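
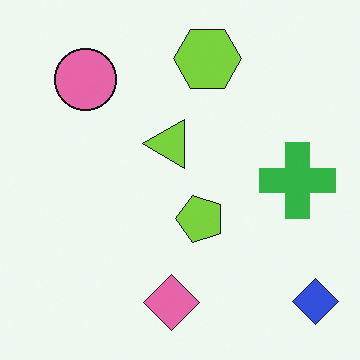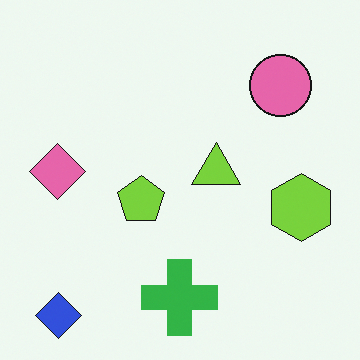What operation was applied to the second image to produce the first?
The image was rotated 90° counter-clockwise.

The blue diamond sits in the bottom-left of the second image and the bottom-right of the first — consistent with a whole-image 90° counter-clockwise rotation.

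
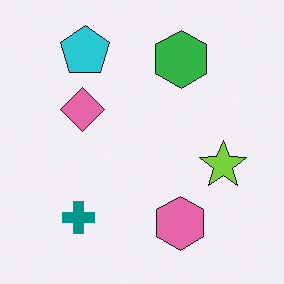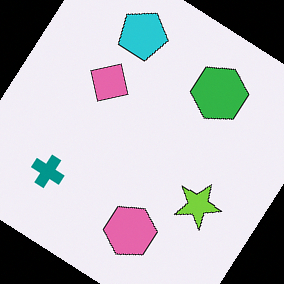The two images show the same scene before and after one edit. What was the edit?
Rotated clockwise by a large amount — several tens of degrees.

Every shape is tilted by the same angle and the image corners show triangular fill wedges — a whole-image rotation by a non-right angle.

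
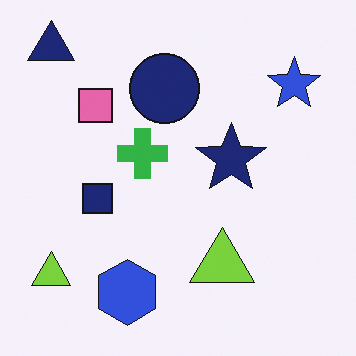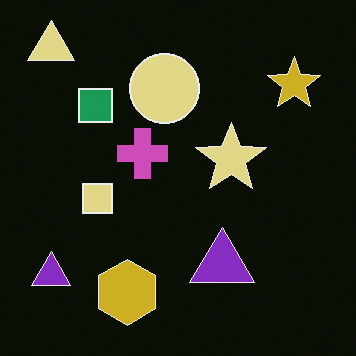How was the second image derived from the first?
The transformation is: color-inverted (negative).

The light background has become dark and every shape's color is its complement — a photographic negative.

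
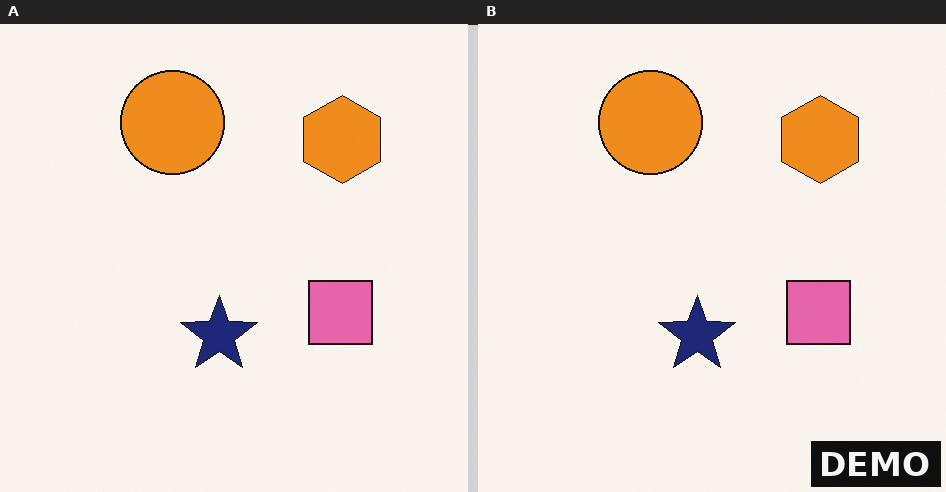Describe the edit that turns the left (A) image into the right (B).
Watermarked with the text "DEMO" in the lower-right corner.

A dark label reading "DEMO" appears in the lower-right corner.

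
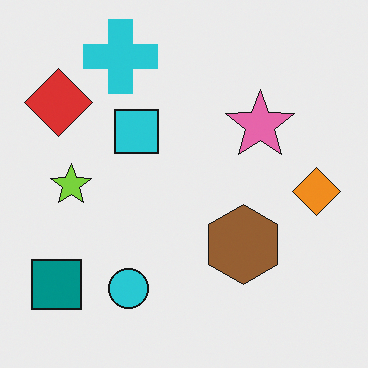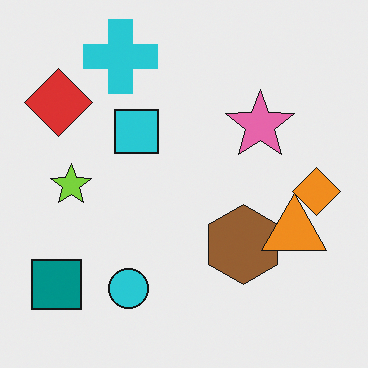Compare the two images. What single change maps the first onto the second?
The second image is the first overlaid with an additional orange triangle.

An orange triangle appears in the second image that is absent from the first.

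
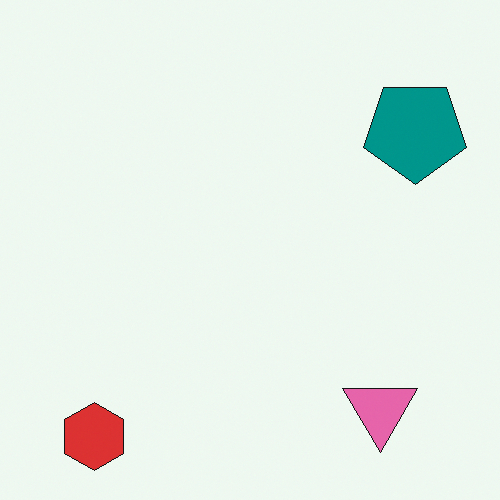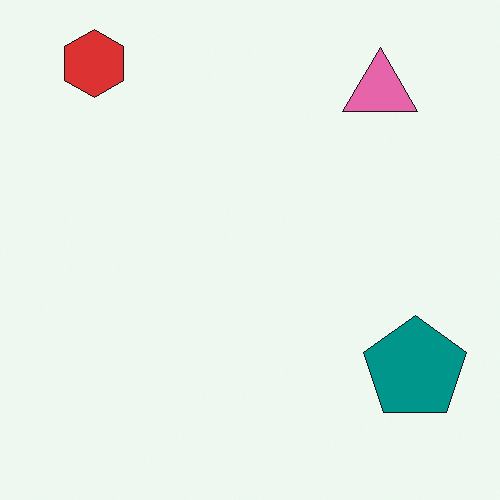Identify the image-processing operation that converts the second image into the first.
The transformation is: flipped vertically (top ↔ bottom).

The red hexagon is in the top-left of the second image and the bottom-left of the first — shapes on opposite sides of the horizontal midline have swapped in a mirror flip.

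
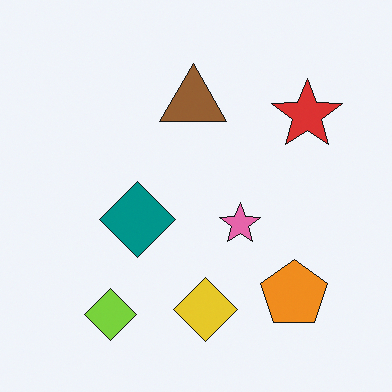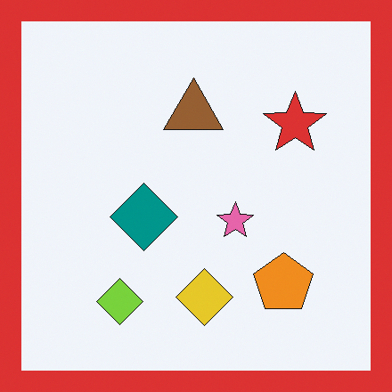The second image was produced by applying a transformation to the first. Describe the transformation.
The image was framed with a red border.

A solid red frame runs around the edge of the second image, with the content slightly shrunk inside it.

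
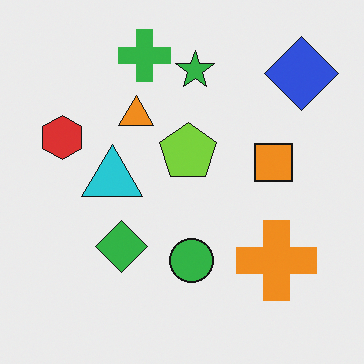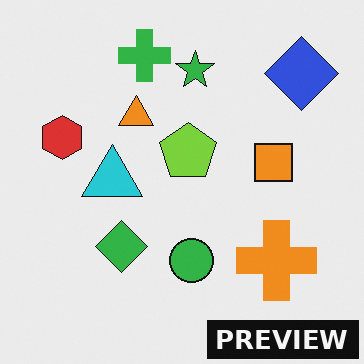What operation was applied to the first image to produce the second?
The image was watermarked with the text "PREVIEW" in the lower-right corner.

A dark label reading "PREVIEW" appears in the lower-right corner.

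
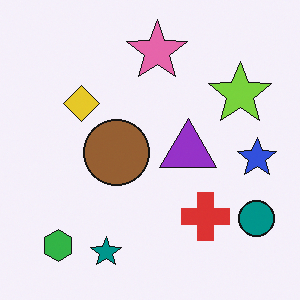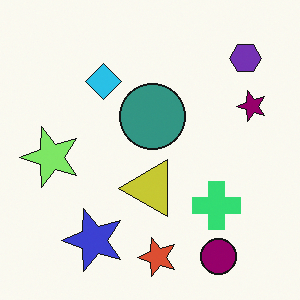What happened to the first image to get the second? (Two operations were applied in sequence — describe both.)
It was transposed (reflected across the top-left ↔ bottom-right diagonal), then hue-shifted through roughly a third of the color wheel.

Shapes have swapped their row and column positions — what was in the top-right is now in the bottom-left — a diagonal reflection. Every shape's color has rotated by the same amount around the hue wheel — a uniform hue shift.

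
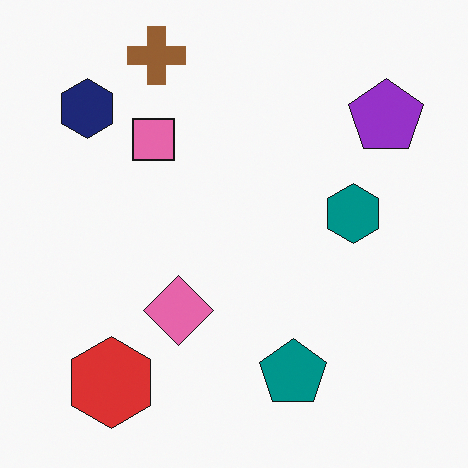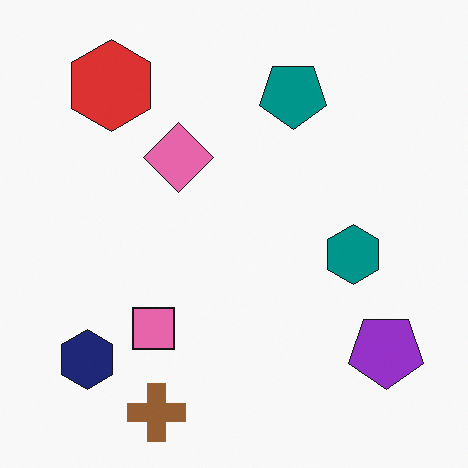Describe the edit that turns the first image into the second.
The second image is the first flipped vertically (top ↔ bottom).

The brown cross is in the top of the first image and the bottom of the second — shapes on opposite sides of the horizontal midline have swapped in a mirror flip.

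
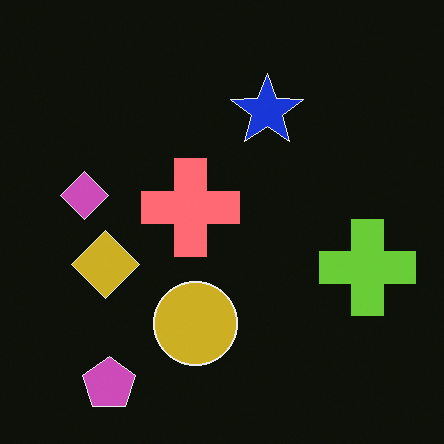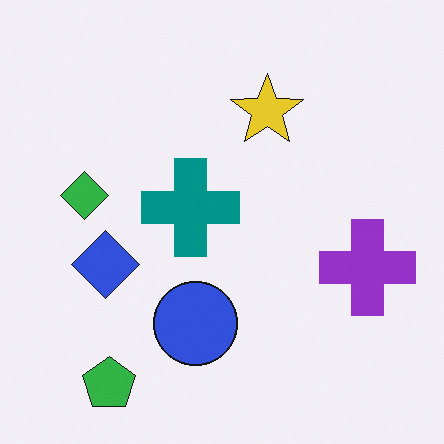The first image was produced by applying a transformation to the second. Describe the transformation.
Color-inverted (negative).

The light background has become dark and every shape's color is its complement — a photographic negative.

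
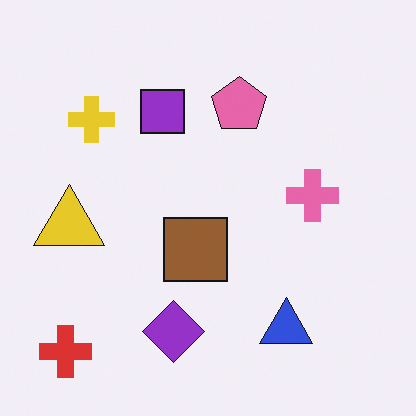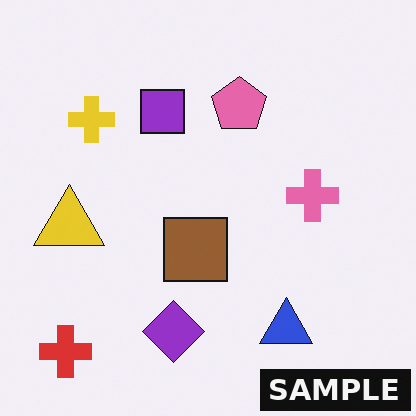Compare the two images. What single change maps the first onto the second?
The second image is the first watermarked with the text "SAMPLE" in the lower-right corner.

A dark label reading "SAMPLE" appears in the lower-right corner.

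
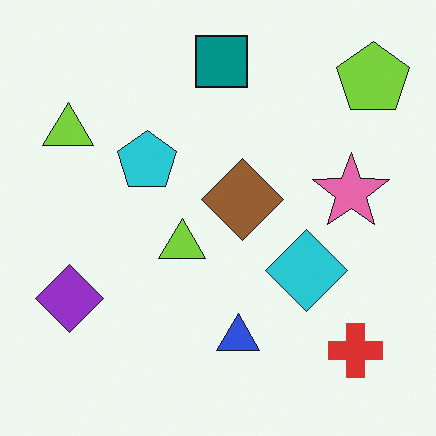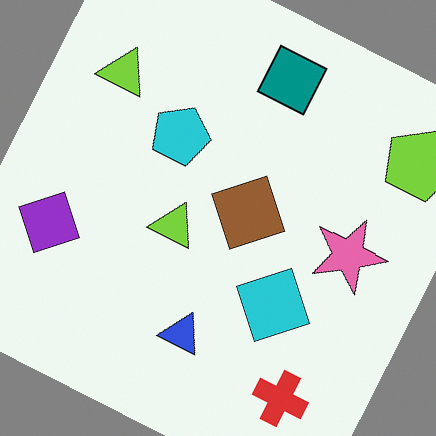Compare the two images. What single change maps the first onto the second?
This is the original image rotated clockwise by a moderate amount.

Every shape is tilted by the same angle and the image corners show triangular fill wedges — a whole-image rotation by a non-right angle.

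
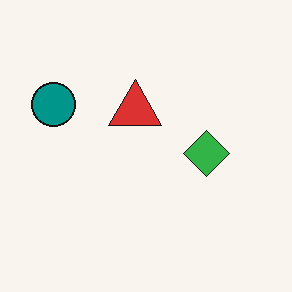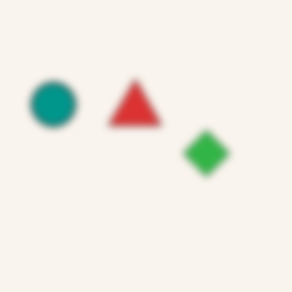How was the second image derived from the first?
It was noticeably gaussian-blurred.

Shape edges and outlines are uniformly softened across the whole image.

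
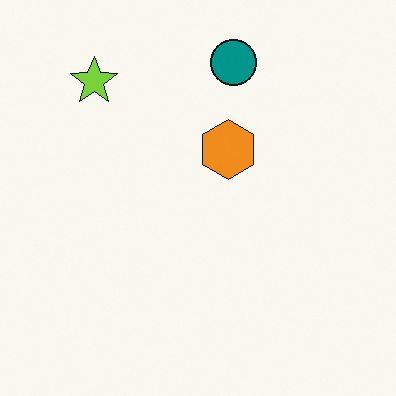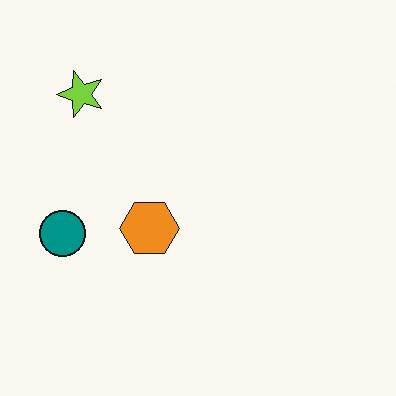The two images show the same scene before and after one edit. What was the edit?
The second image is the first transposed (reflected across the top-left ↔ bottom-right diagonal).

Shapes have swapped their row and column positions — what was in the top-right is now in the bottom-left — a diagonal reflection.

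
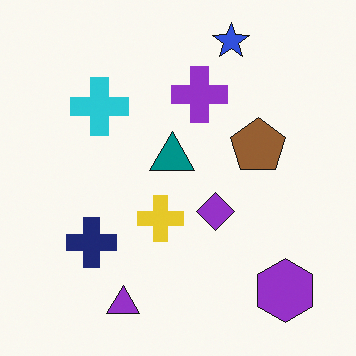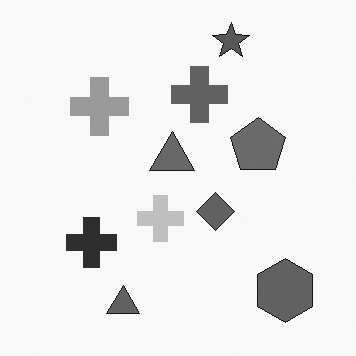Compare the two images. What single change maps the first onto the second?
It was converted to grayscale.

All color is removed — every shape is now a shade of grey.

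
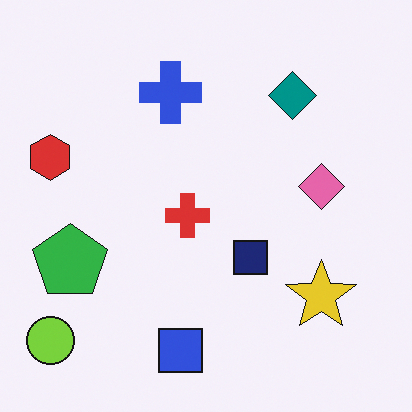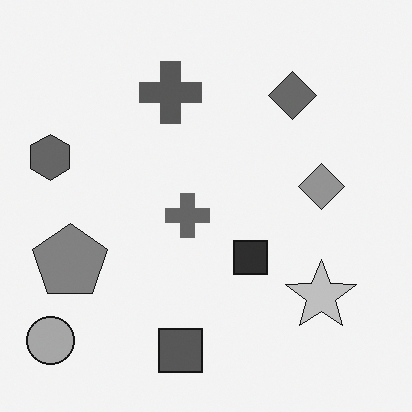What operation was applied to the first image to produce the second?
This is the original image converted to grayscale.

All color is removed — every shape is now a shade of grey.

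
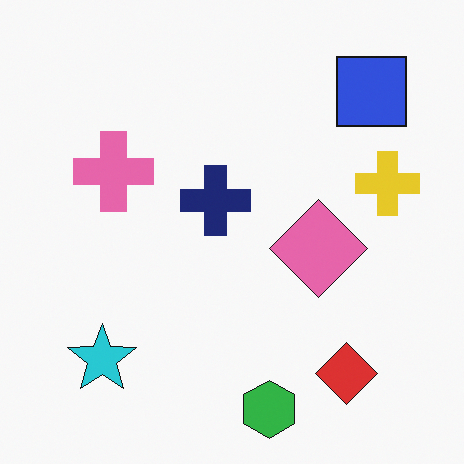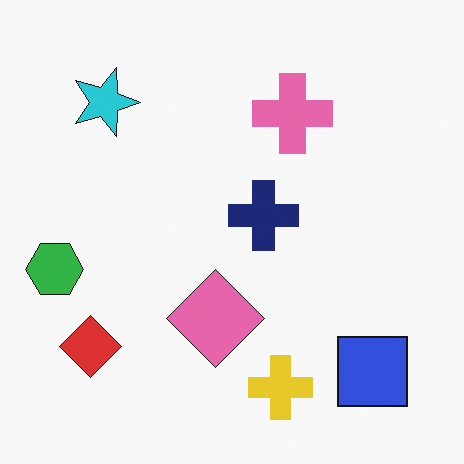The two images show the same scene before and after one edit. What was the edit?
The second image is the first rotated 90° clockwise.

The blue square sits in the top-right of the first image and the bottom-right of the second — consistent with a whole-image 90° clockwise rotation.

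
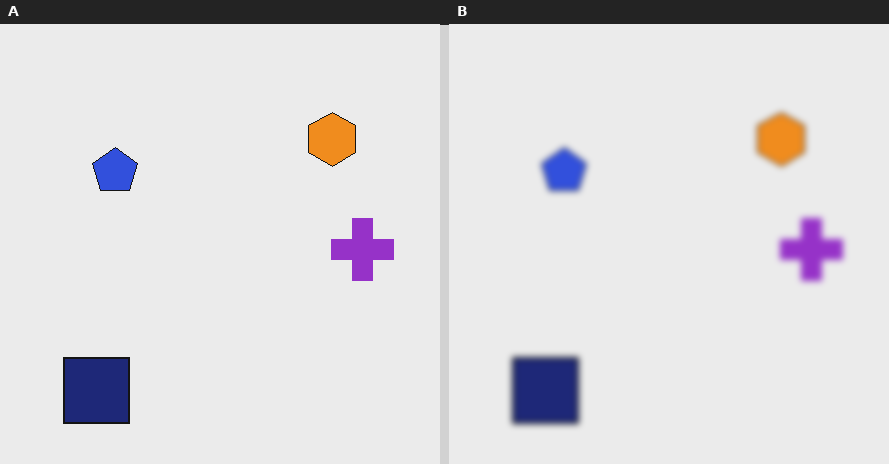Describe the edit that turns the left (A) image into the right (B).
The transformation is: moderately blurred.

Shape edges and outlines are uniformly softened across the whole image.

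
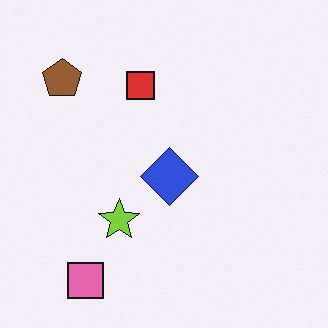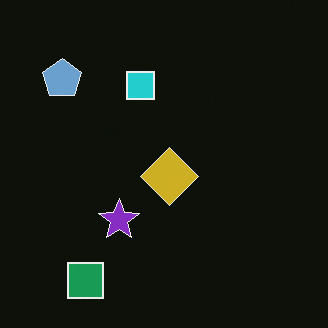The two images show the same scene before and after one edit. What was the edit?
This is the original image color-inverted (negative).

The light background has become dark and every shape's color is its complement — a photographic negative.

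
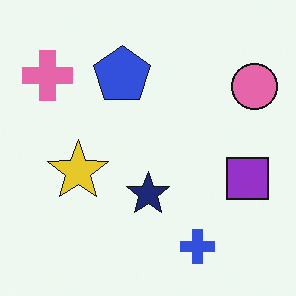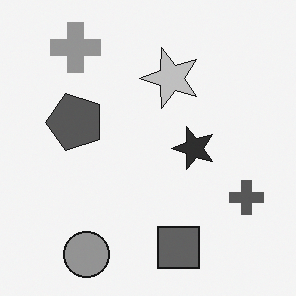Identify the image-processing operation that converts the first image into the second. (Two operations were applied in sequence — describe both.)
Converted to grayscale, then transposed (reflected across the top-left ↔ bottom-right diagonal).

All color is removed — every shape is now a shade of grey. Shapes have swapped their row and column positions — what was in the top-right is now in the bottom-left — a diagonal reflection.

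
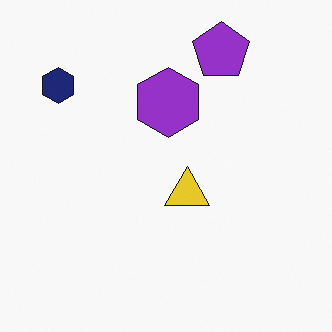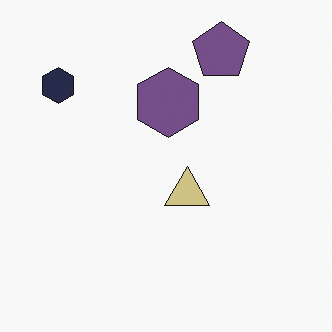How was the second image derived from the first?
The second image is the first heavily desaturated.

All colors are more muted and greyish — a global saturation change.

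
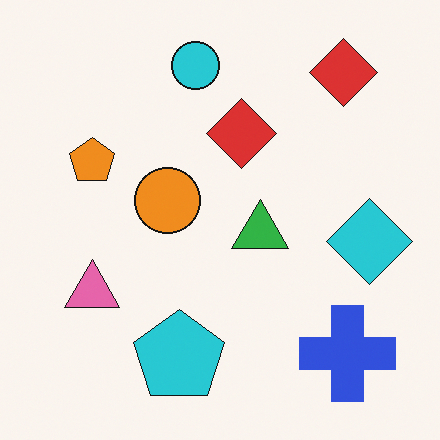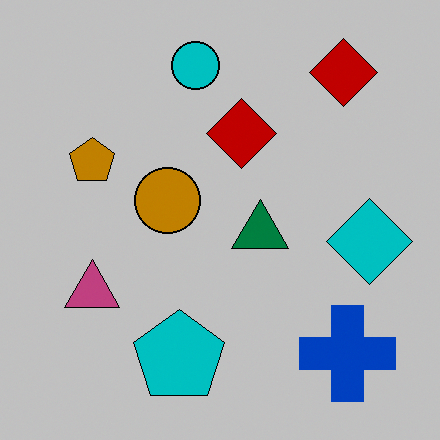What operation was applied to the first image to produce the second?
It was aggressively posterized.

Each flat color has snapped to a coarser quantized level — most visibly, the near-white background has dropped to a flat grey.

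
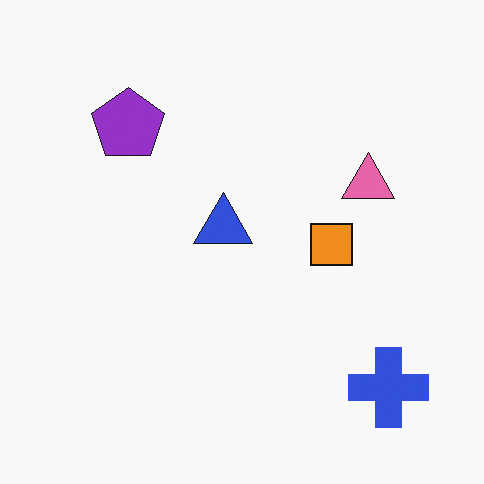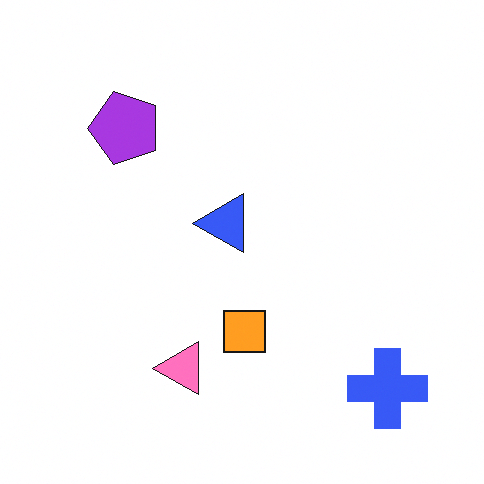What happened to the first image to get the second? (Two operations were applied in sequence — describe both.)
The image was transposed (reflected across the top-left ↔ bottom-right diagonal), then brightened a little.

Shapes have swapped their row and column positions — what was in the top-right is now in the bottom-left — a diagonal reflection. Every pixel — background and shapes alike — is uniformly brightened.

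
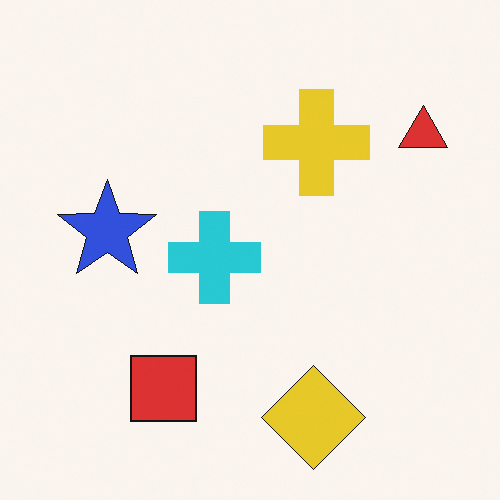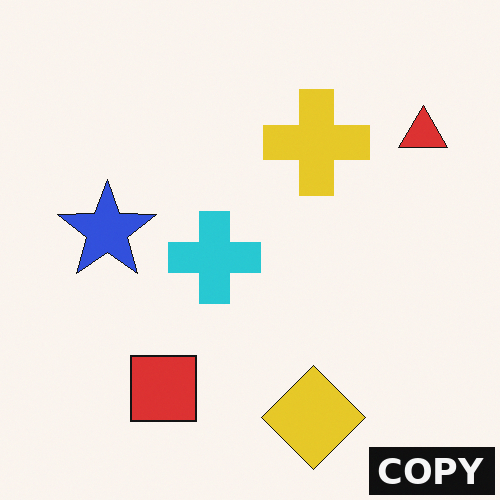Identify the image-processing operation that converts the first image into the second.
This is the original image watermarked with the text "COPY" in the lower-right corner.

A dark label reading "COPY" appears in the lower-right corner.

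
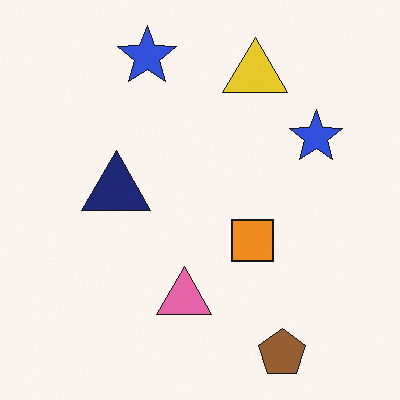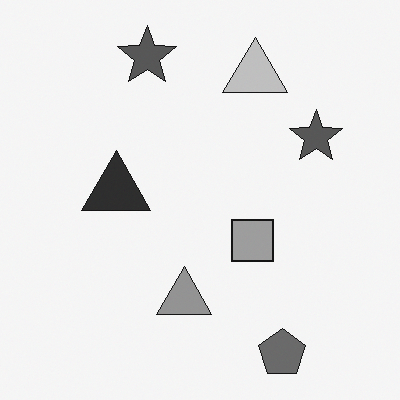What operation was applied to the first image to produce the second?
It was converted to grayscale.

All color is removed — every shape is now a shade of grey.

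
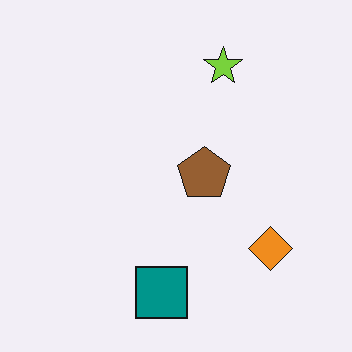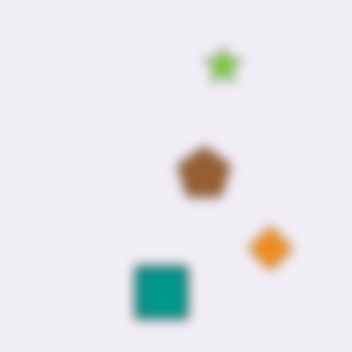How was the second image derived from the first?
The transformation is: strongly gaussian-blurred.

Shape edges and outlines are uniformly softened across the whole image.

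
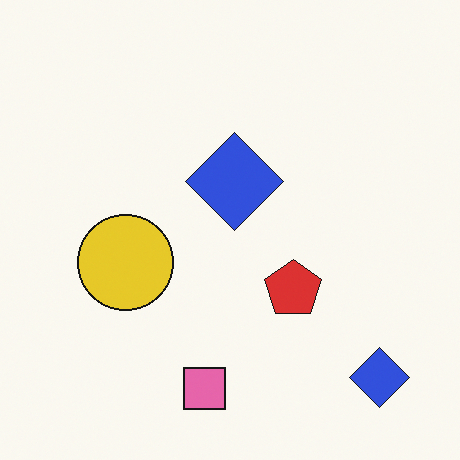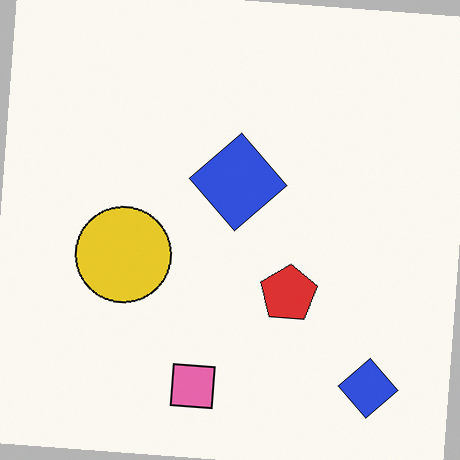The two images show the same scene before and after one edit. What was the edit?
The image was rotated clockwise by a slight angle.

Every shape is tilted by the same angle and the image corners show triangular fill wedges — a whole-image rotation by a non-right angle.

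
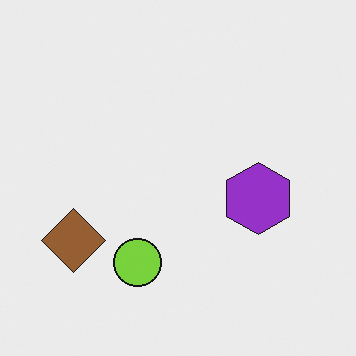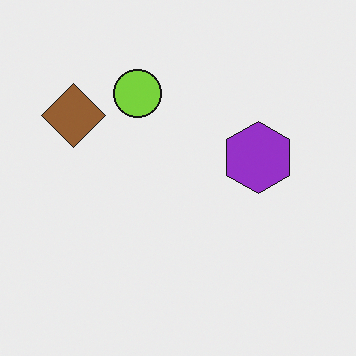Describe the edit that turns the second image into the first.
The image was flipped vertically (top ↔ bottom).

The lime circle is in the top of the second image and the bottom of the first — shapes on opposite sides of the horizontal midline have swapped in a mirror flip.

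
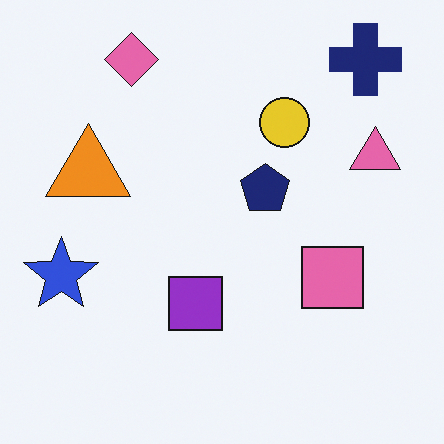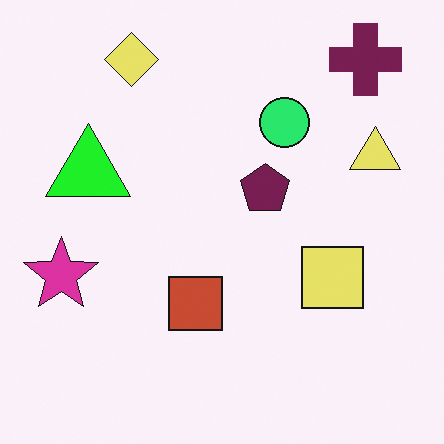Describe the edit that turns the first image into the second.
The image was hue-shifted through roughly a third of the color wheel.

Every shape's color has rotated by the same amount around the hue wheel — a uniform hue shift.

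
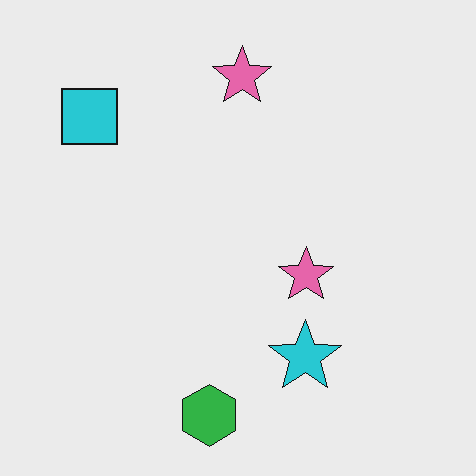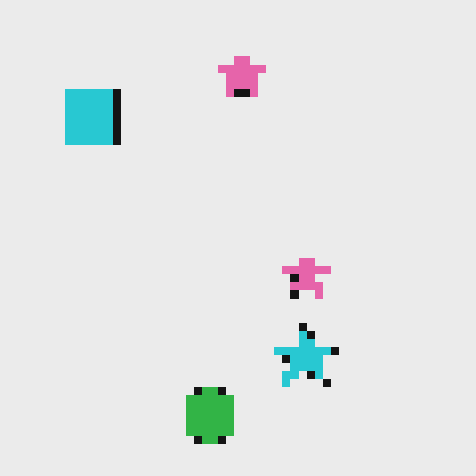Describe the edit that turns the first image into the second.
The transformation is: pixelated into visible square blocks.

Shapes are reduced to large square blocks; fine edges and outlines are lost — a downscale-then-upscale (mosaic) effect.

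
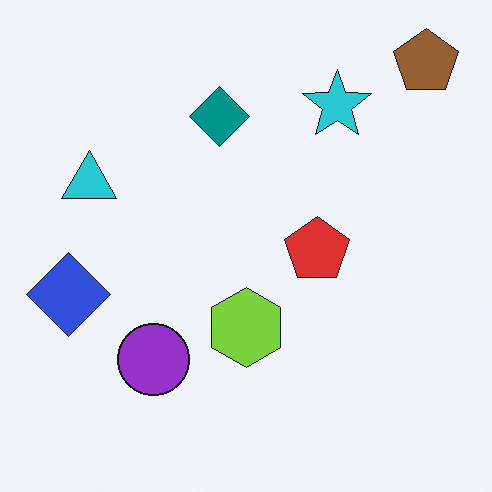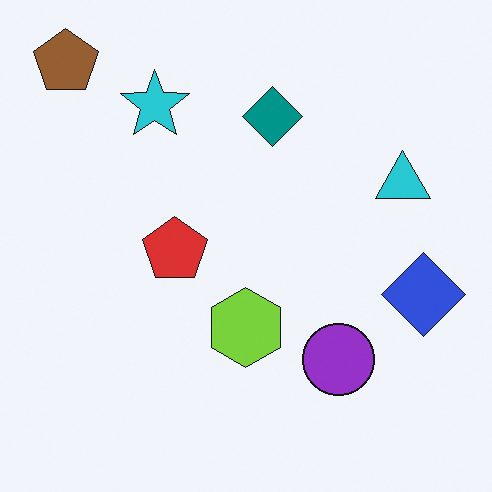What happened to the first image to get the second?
This is the original image flipped horizontally (left ↔ right).

The brown pentagon is in the top-right of the first image and the top-left of the second — shapes on opposite sides of the vertical midline have swapped in a mirror flip.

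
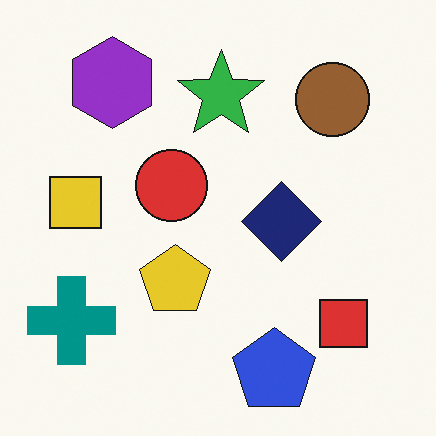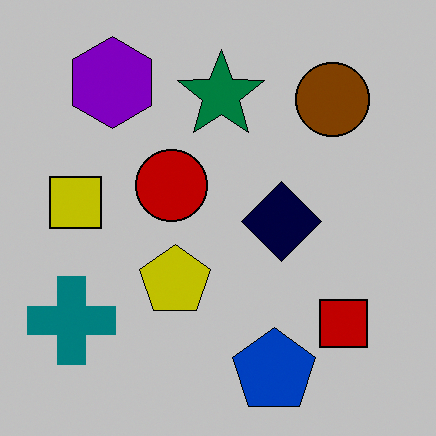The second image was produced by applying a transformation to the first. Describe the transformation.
The second image is the first heavily posterized to just a handful of flat colors.

Each flat color has snapped to a coarser quantized level — most visibly, the near-white background has dropped to a flat grey.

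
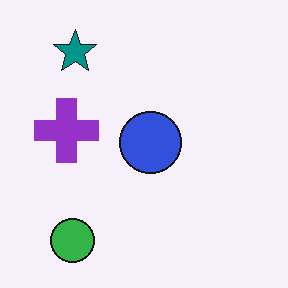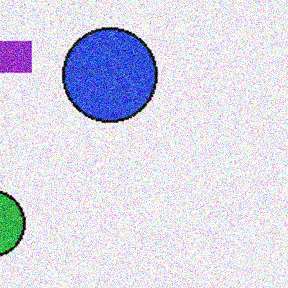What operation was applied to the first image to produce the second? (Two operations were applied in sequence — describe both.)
This is the original image cropped slightly and scaled back up, then degraded with heavy additive noise.

The visible shapes are larger and the field of view is narrower; shapes near the original edges may be partly or wholly outside the frame — a crop-and-rescale. Random speckle covers the whole image, including the flat background.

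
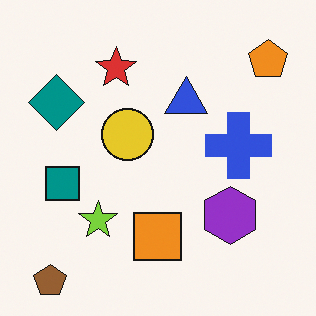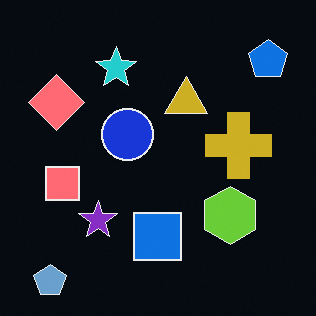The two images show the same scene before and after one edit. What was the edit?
The image was color-inverted (negative).

The light background has become dark and every shape's color is its complement — a photographic negative.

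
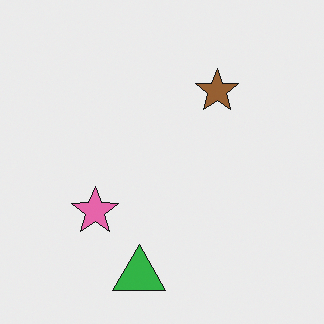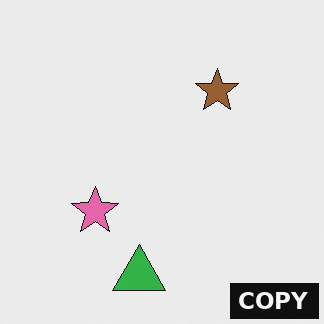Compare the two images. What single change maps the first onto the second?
This is the original image watermarked with the text "COPY" in the lower-right corner.

A dark label reading "COPY" appears in the lower-right corner.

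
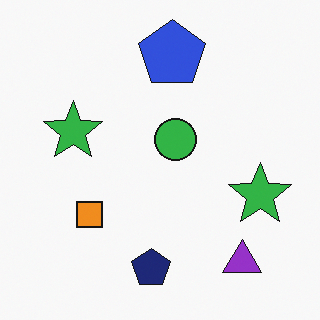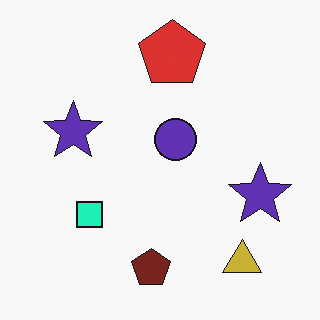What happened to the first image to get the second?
This is the original image hue-shifted by a moderate amount.

Every shape's color has rotated by the same amount around the hue wheel — a uniform hue shift.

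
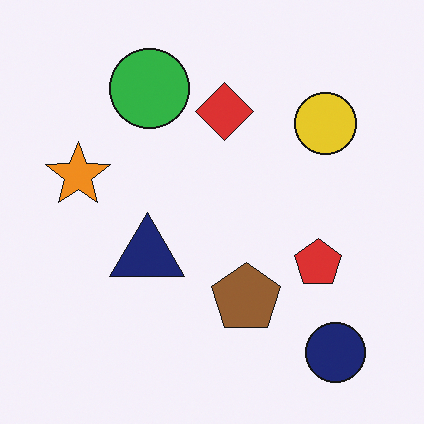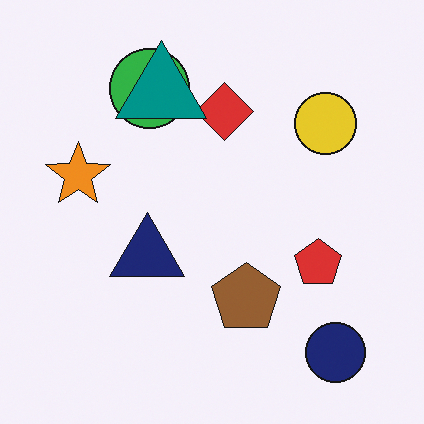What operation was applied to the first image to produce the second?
Overlaid with an additional teal triangle.

A teal triangle appears in the second image that is absent from the first.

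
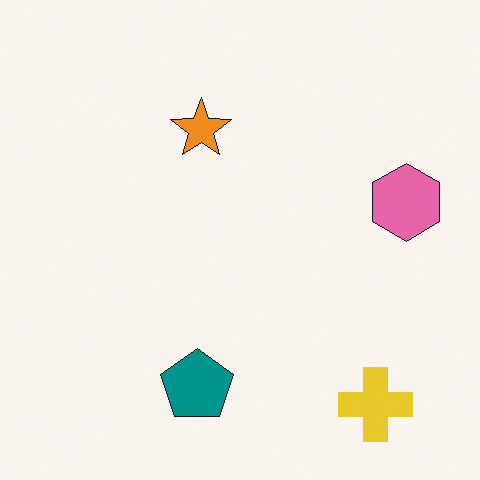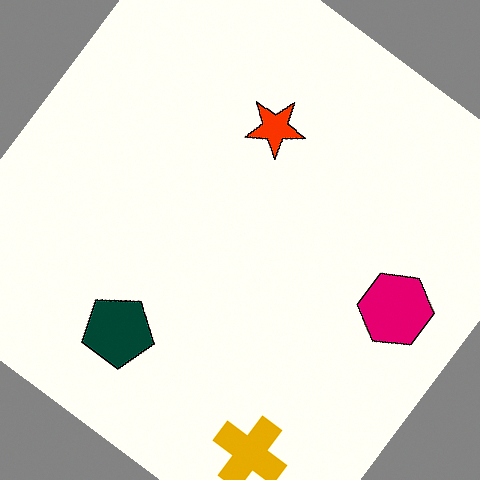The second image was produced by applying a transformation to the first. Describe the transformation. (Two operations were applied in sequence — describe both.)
Rotated clockwise by a large amount — several tens of degrees, then given much higher contrast.

Every shape is tilted by the same angle and the image corners show triangular fill wedges — a whole-image rotation by a non-right angle. Tones are pushed away from mid-grey across the whole image — a global contrast change.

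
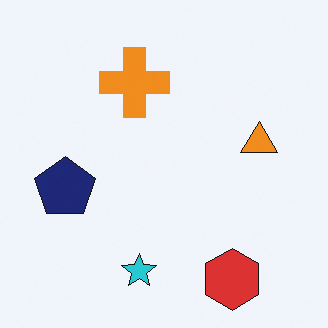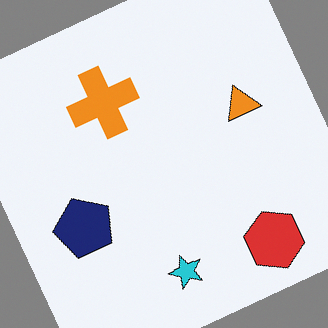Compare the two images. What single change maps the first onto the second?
This is the original image rotated counter-clockwise by a clearly visible amount.

Every shape is tilted by the same angle and the image corners show triangular fill wedges — a whole-image rotation by a non-right angle.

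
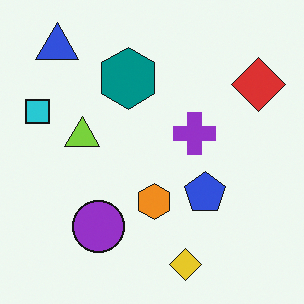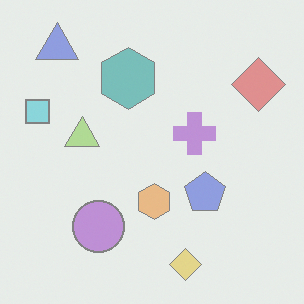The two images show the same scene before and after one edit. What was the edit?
The transformation is: given much lower contrast.

Tones are pushed toward mid-grey across the whole image — a global contrast change.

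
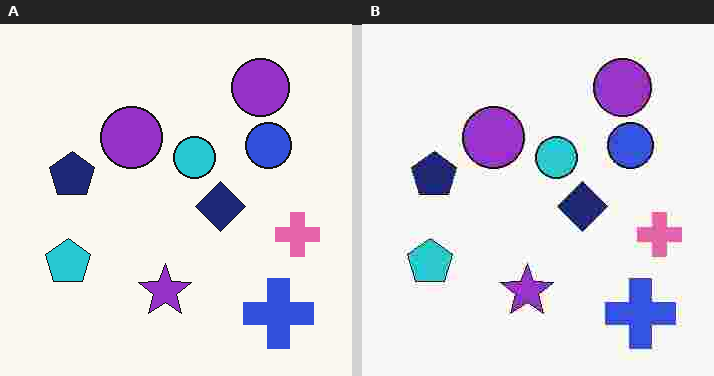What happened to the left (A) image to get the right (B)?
This is the original image degraded with heavy JPEG compression.

Blocky 8×8 compression artifacts appear around shape edges and the flat background shows ringing — characteristic JPEG degradation.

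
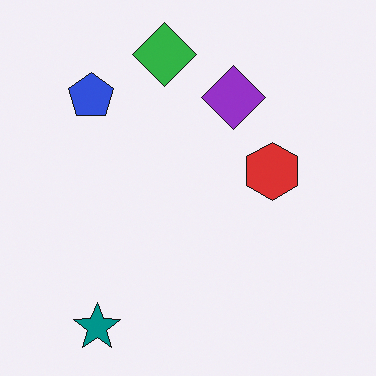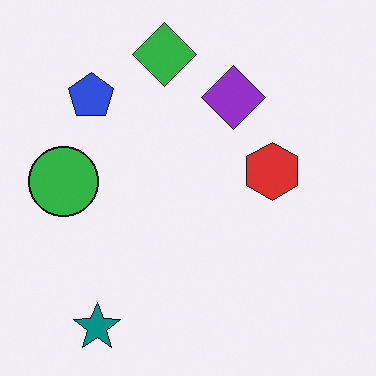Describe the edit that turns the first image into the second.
The transformation is: overlaid with an additional green circle.

A green circle appears in the second image that is absent from the first.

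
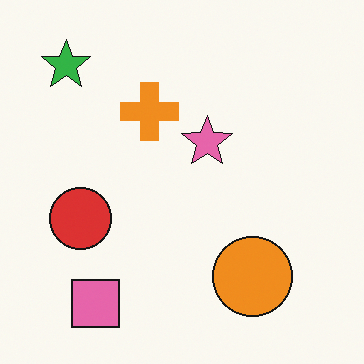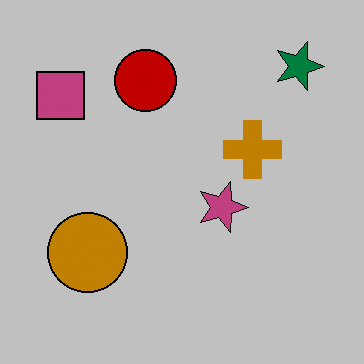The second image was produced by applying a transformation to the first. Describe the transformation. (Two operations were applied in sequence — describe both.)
This is the original image heavily posterized to just a handful of flat colors, then rotated 90° clockwise.

Each flat color has snapped to a coarser quantized level — most visibly, the near-white background has dropped to a flat grey. The green star sits in the top-left of the first image and the top-right of the second — consistent with a whole-image 90° clockwise rotation.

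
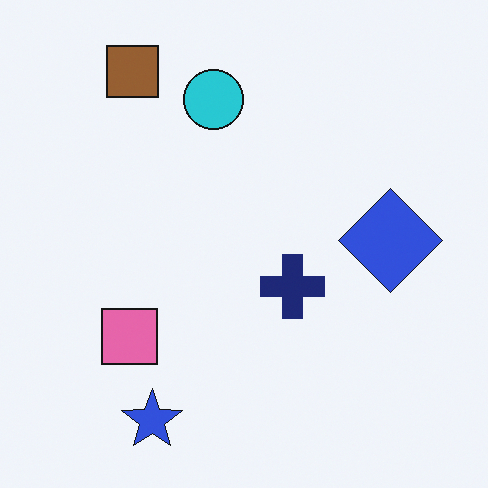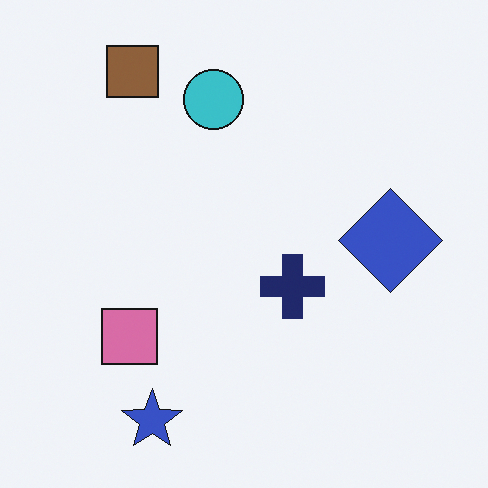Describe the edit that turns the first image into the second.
The transformation is: slightly desaturated.

All colors are more muted and greyish — a global saturation change.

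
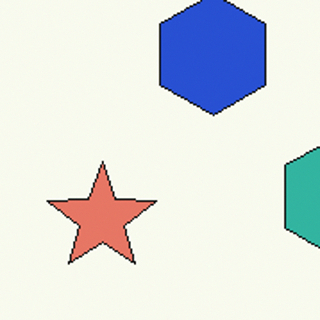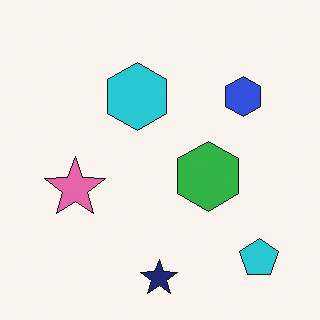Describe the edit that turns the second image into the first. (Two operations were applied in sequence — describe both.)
The first image is the second hue-shifted slightly, then cropped to a noticeably smaller region and rescaled.

Every shape's color has rotated by the same amount around the hue wheel — a uniform hue shift. The visible shapes are larger and the field of view is narrower; shapes near the original edges may be partly or wholly outside the frame — a crop-and-rescale.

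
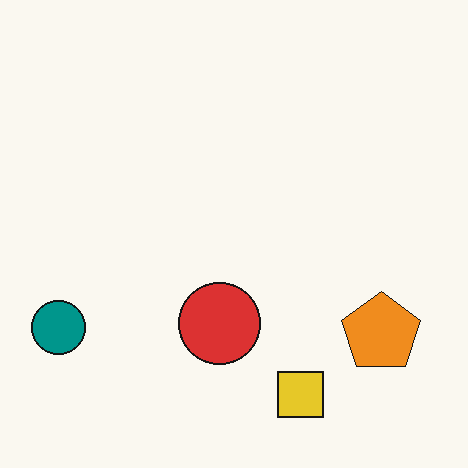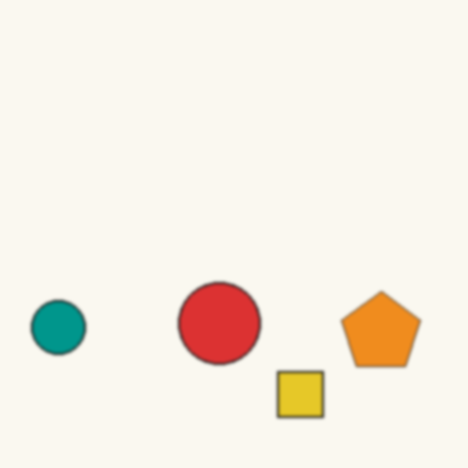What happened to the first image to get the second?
The transformation is: slightly softened.

Shape edges and outlines are uniformly softened across the whole image.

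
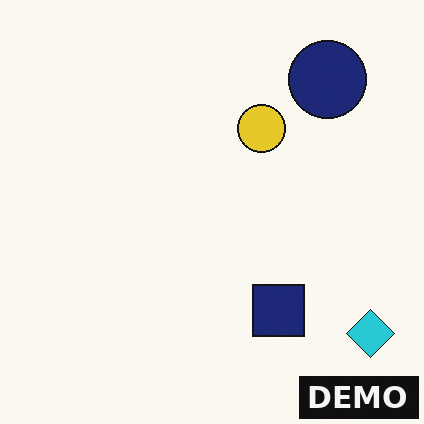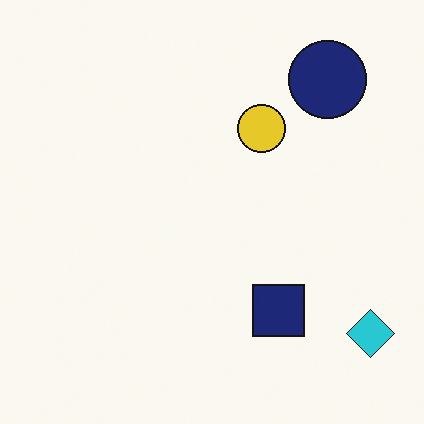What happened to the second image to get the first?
It was watermarked with the text "DEMO" in the lower-right corner.

A dark label reading "DEMO" appears in the lower-right corner.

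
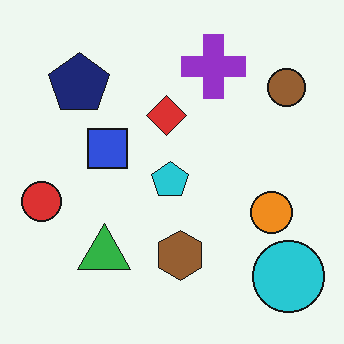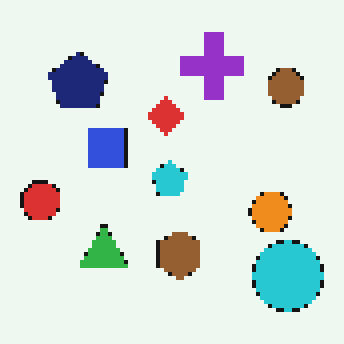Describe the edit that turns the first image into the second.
Mildly pixelated.

Shapes are reduced to large square blocks; fine edges and outlines are lost — a downscale-then-upscale (mosaic) effect.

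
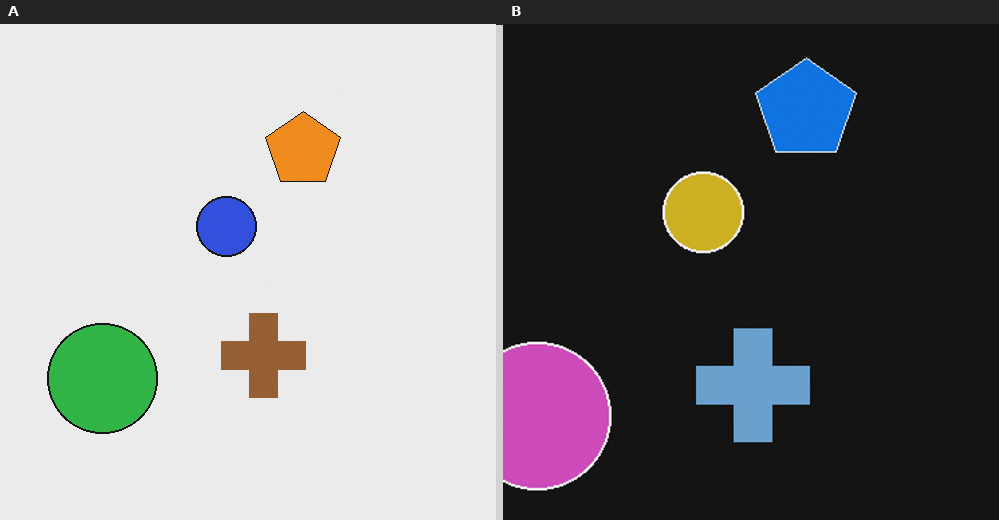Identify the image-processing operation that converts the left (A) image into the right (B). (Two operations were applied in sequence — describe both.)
The transformation is: cropped to a modestly smaller region and rescaled, then color-inverted (negative).

The visible shapes are larger and the field of view is narrower; shapes near the original edges may be partly or wholly outside the frame — a crop-and-rescale. The light background has become dark and every shape's color is its complement — a photographic negative.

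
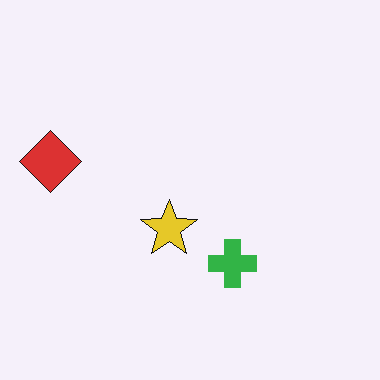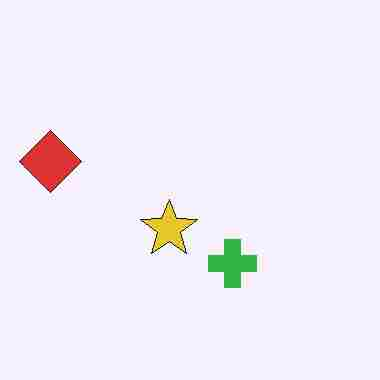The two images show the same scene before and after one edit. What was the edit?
Heavily JPEG-compressed with obvious blocking artifacts.

Blocky 8×8 compression artifacts appear around shape edges and the flat background shows ringing — characteristic JPEG degradation.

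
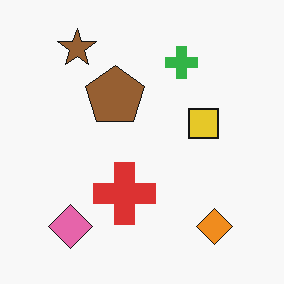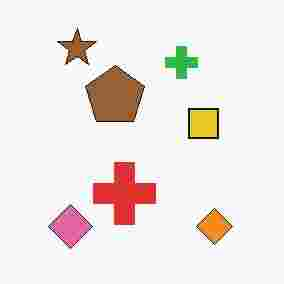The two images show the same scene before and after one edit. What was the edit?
Degraded with heavy JPEG compression.

Blocky 8×8 compression artifacts appear around shape edges and the flat background shows ringing — characteristic JPEG degradation.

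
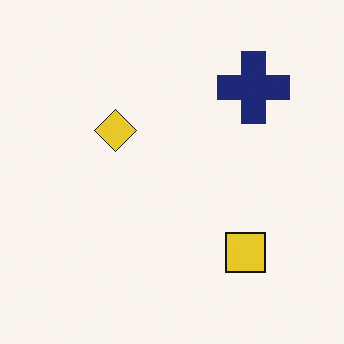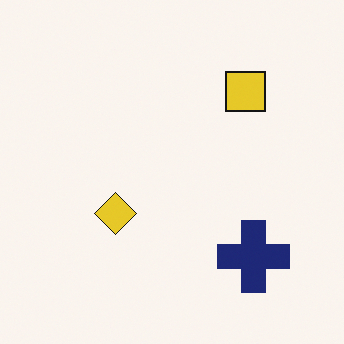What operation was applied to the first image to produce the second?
The image was flipped vertically (top ↔ bottom).

The navy cross is in the top-right of the first image and the bottom-right of the second — shapes on opposite sides of the horizontal midline have swapped in a mirror flip.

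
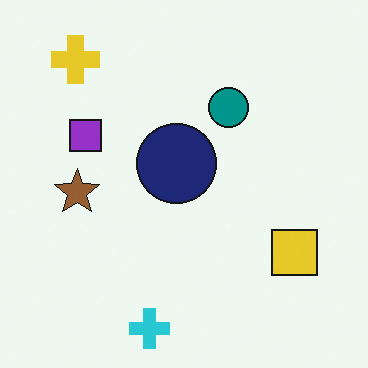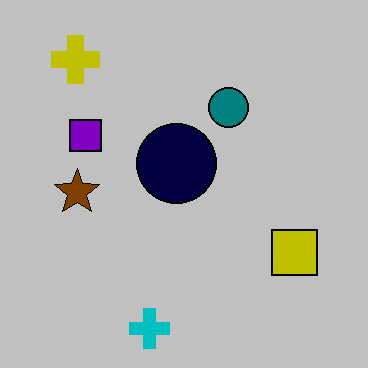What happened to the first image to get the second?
It was aggressively posterized.

Each flat color has snapped to a coarser quantized level — most visibly, the near-white background has dropped to a flat grey.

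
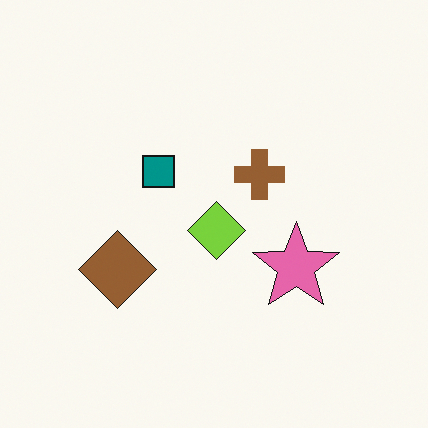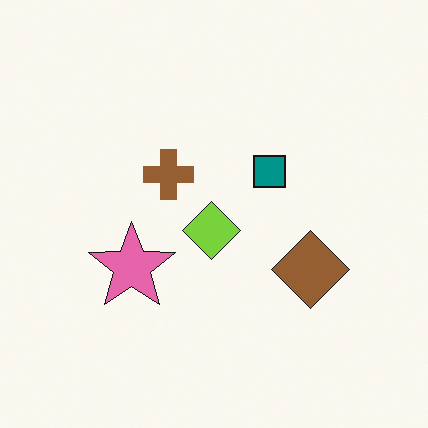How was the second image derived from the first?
The second image is the first flipped horizontally (left ↔ right).

The brown diamond is in the left of the first image and the right of the second — shapes on opposite sides of the vertical midline have swapped in a mirror flip.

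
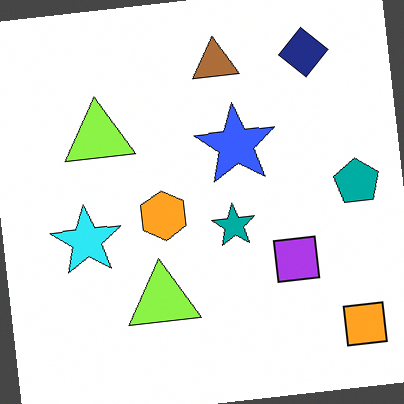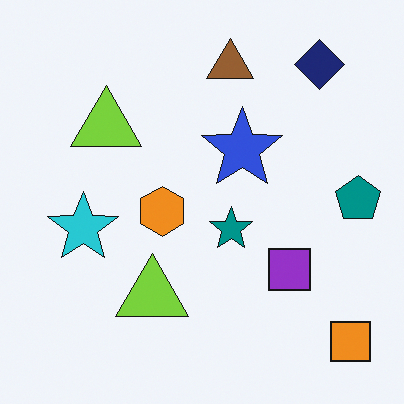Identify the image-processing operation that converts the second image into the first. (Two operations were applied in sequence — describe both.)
This is the original image slightly brightened, then rotated counter-clockwise by a few degrees.

Every pixel — background and shapes alike — is uniformly brightened. Every shape is tilted by the same angle and the image corners show triangular fill wedges — a whole-image rotation by a non-right angle.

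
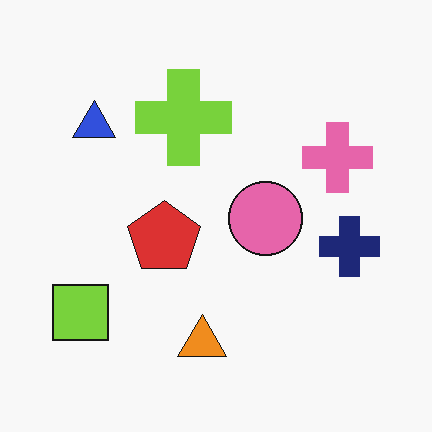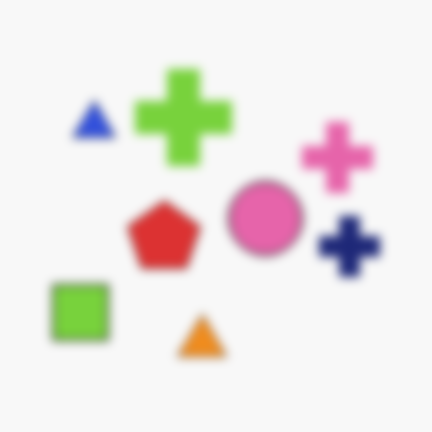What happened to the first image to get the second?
The second image is the first strongly gaussian-blurred.

Shape edges and outlines are uniformly softened across the whole image.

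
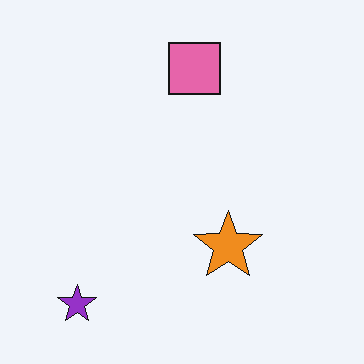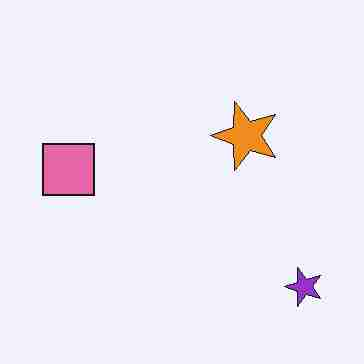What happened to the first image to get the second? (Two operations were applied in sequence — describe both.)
It was rotated 90° counter-clockwise, then degraded with heavy JPEG compression.

The purple star sits in the bottom-left of the first image and the bottom-right of the second — consistent with a whole-image 90° counter-clockwise rotation. Blocky 8×8 compression artifacts appear around shape edges and the flat background shows ringing — characteristic JPEG degradation.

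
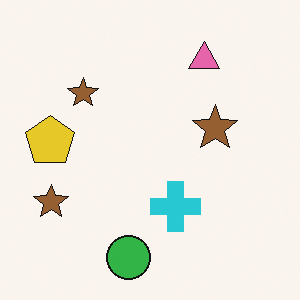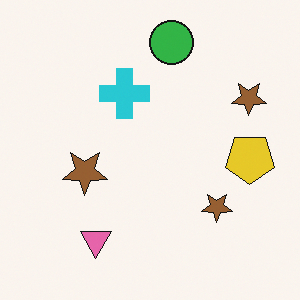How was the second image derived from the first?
Rotated 180°.

The green circle sits in the bottom of the first image and the top of the second — consistent with a whole-image 180° rotation.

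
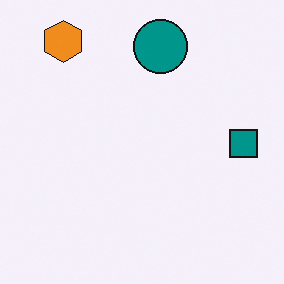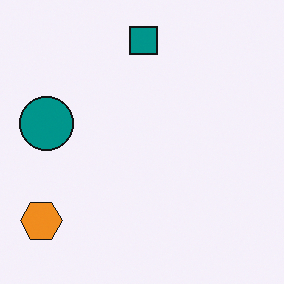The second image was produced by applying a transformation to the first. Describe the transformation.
The second image is the first rotated 90° counter-clockwise.

The orange hexagon sits in the top-left of the first image and the bottom-left of the second — consistent with a whole-image 90° counter-clockwise rotation.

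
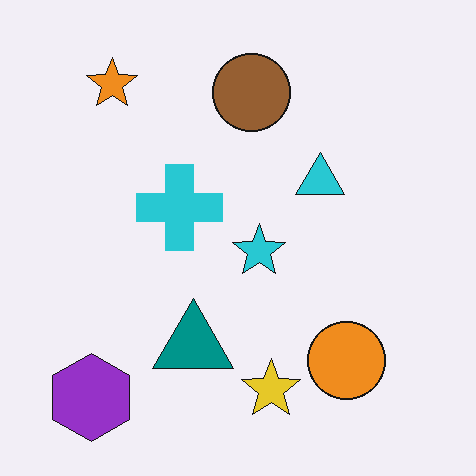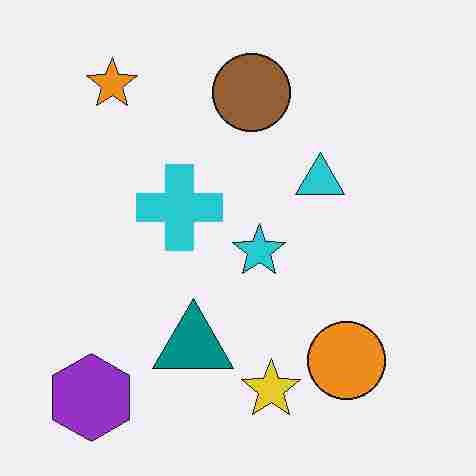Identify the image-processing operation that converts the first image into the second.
The transformation is: heavily JPEG-compressed with obvious blocking artifacts.

Blocky 8×8 compression artifacts appear around shape edges and the flat background shows ringing — characteristic JPEG degradation.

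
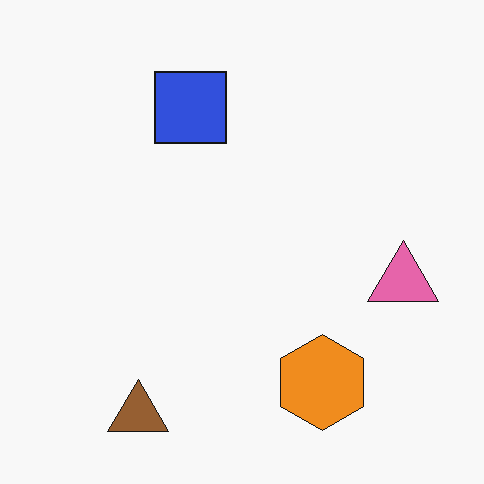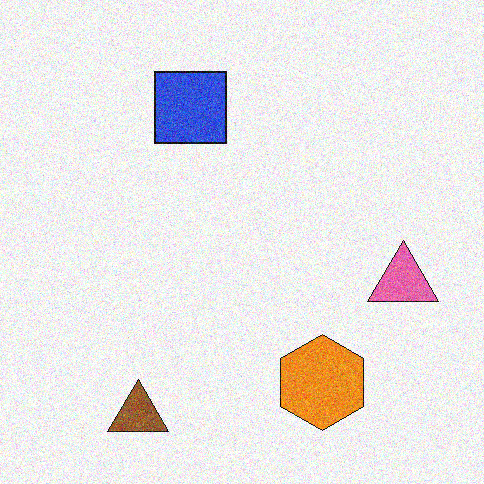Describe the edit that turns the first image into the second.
The image was degraded with visible gaussian noise.

Random speckle covers the whole image, including the flat background.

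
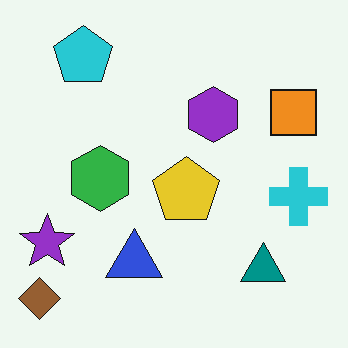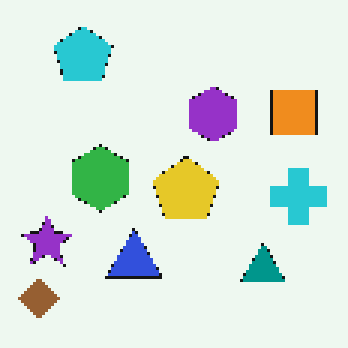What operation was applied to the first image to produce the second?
It was lightly pixelated (a mild mosaic effect).

Shapes are reduced to large square blocks; fine edges and outlines are lost — a downscale-then-upscale (mosaic) effect.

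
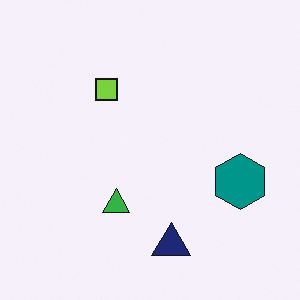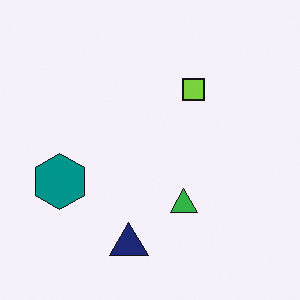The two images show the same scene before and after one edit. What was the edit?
This is the original image flipped horizontally (left ↔ right).

The teal hexagon is in the right of the first image and the left of the second — shapes on opposite sides of the vertical midline have swapped in a mirror flip.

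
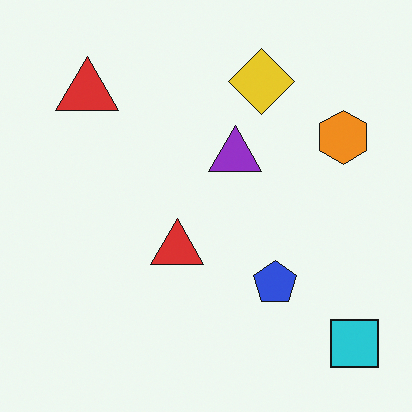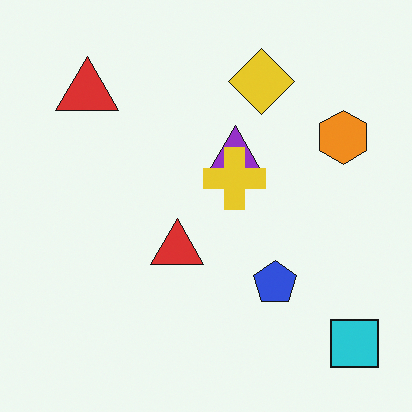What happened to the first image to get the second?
Overlaid with an additional yellow cross.

A yellow cross appears in the second image that is absent from the first.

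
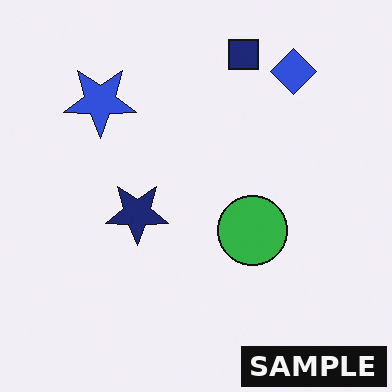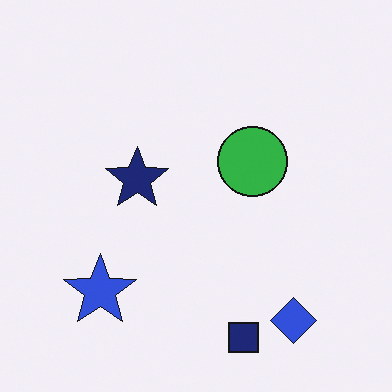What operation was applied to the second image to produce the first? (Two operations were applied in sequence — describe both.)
It was flipped vertically (top ↔ bottom), then watermarked with the text "SAMPLE" in the lower-right corner.

The navy square is in the bottom of the second image and the top of the first — shapes on opposite sides of the horizontal midline have swapped in a mirror flip. A dark label reading "SAMPLE" appears in the lower-right corner.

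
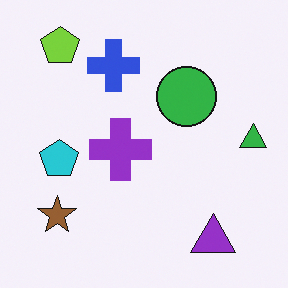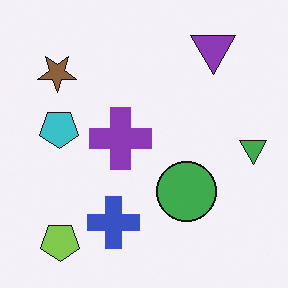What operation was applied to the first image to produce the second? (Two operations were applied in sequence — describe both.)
Slightly desaturated, then flipped vertically (top ↔ bottom).

All colors are more muted and greyish — a global saturation change. The lime pentagon is in the top-left of the first image and the bottom-left of the second — shapes on opposite sides of the horizontal midline have swapped in a mirror flip.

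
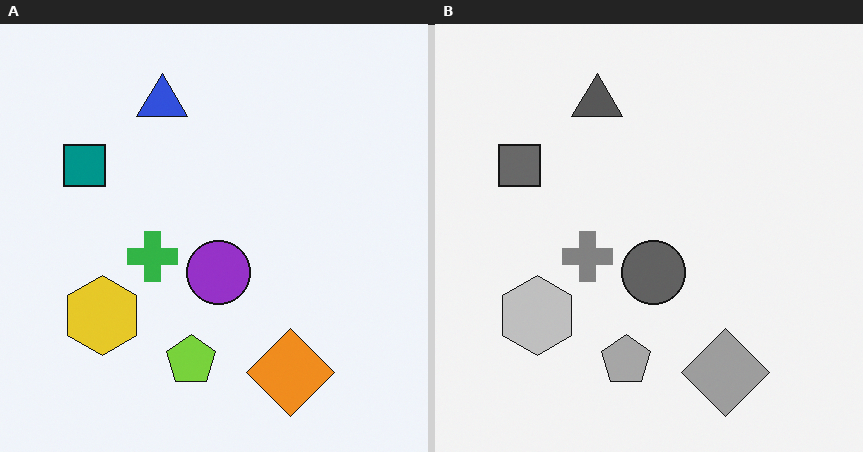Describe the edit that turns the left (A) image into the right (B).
The image was converted to grayscale.

All color is removed — every shape is now a shade of grey.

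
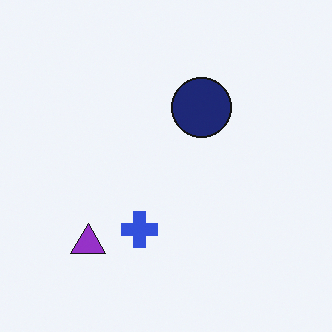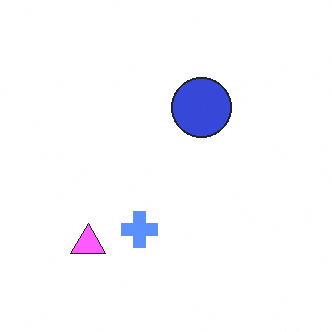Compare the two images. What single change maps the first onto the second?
The image was noticeably brightened.

Every pixel — background and shapes alike — is uniformly brightened.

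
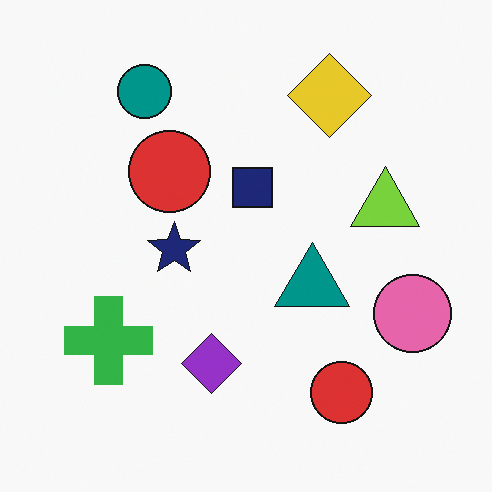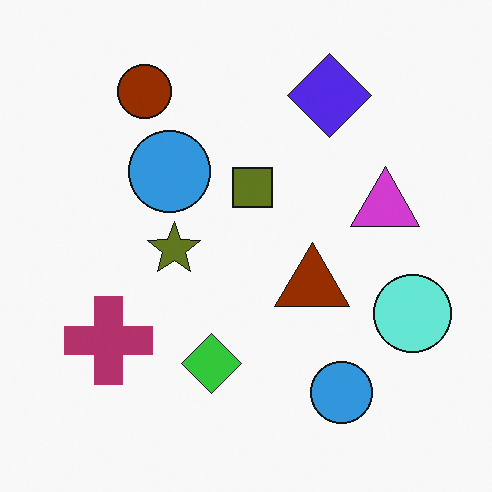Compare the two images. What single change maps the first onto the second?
It was hue-shifted by a large amount.

Every shape's color has rotated by the same amount around the hue wheel — a uniform hue shift.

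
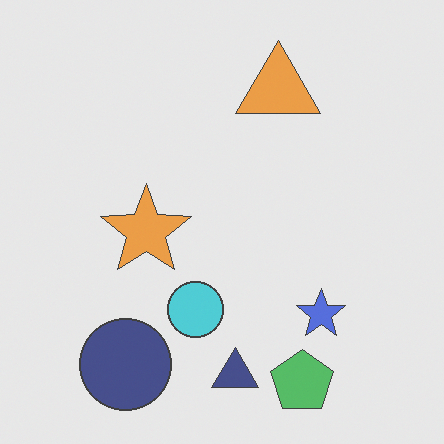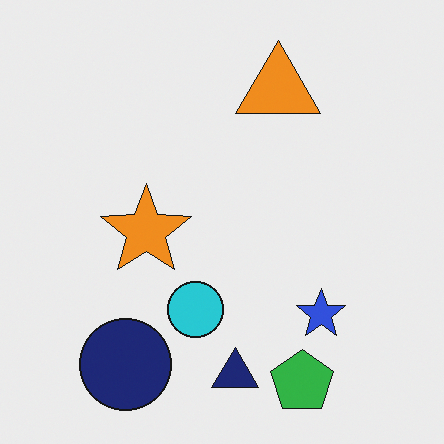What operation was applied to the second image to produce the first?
This is the original image given slightly reduced contrast.

Tones are pushed toward mid-grey across the whole image — a global contrast change.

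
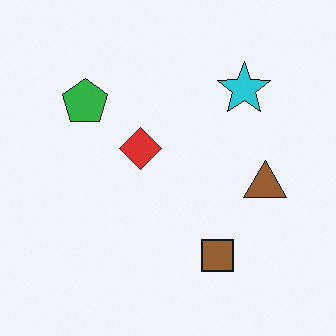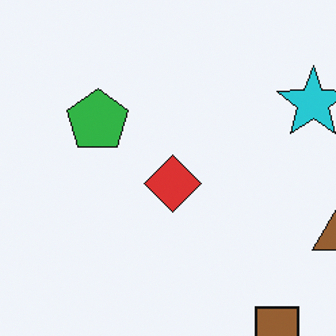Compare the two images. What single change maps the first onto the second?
The transformation is: cropped to a modestly smaller region and rescaled.

The visible shapes are larger and the field of view is narrower; shapes near the original edges may be partly or wholly outside the frame — a crop-and-rescale.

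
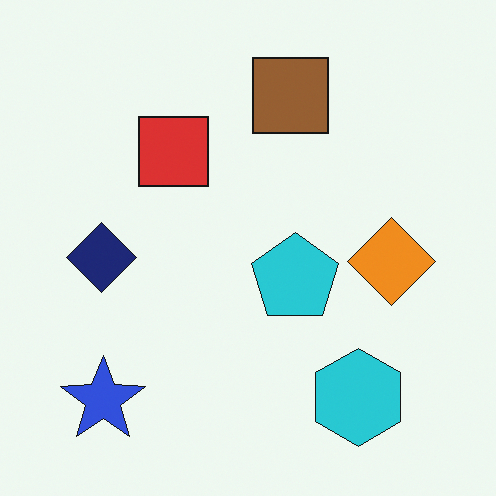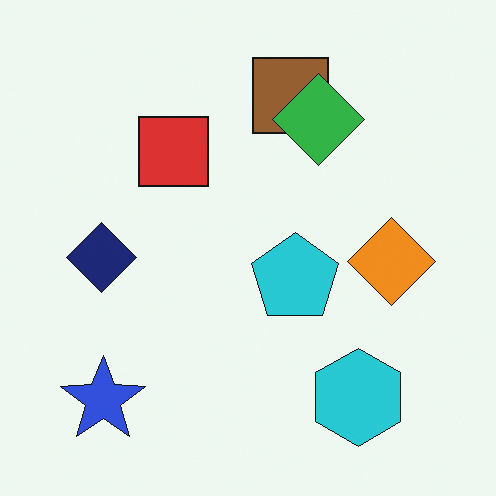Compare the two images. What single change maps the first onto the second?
The image was overlaid with an additional green diamond.

A green diamond appears in the second image that is absent from the first.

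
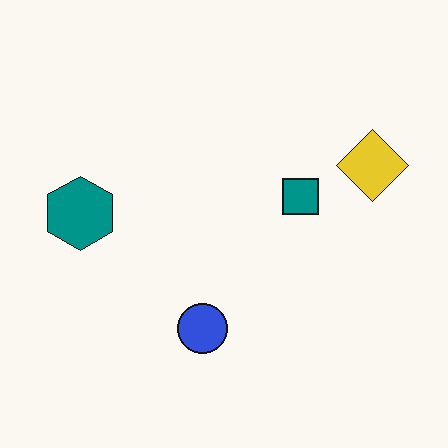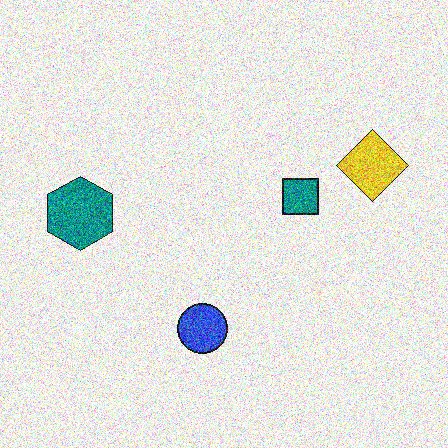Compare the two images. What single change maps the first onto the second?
The transformation is: degraded with strong gaussian noise.

Random speckle covers the whole image, including the flat background.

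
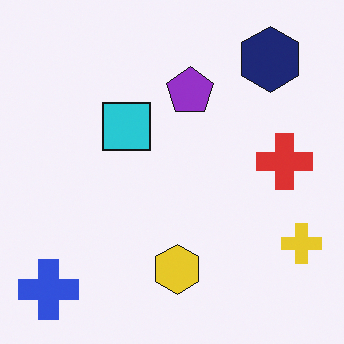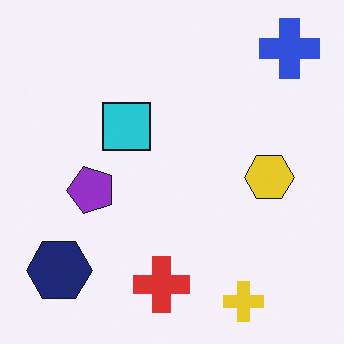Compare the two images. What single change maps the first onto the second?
The image was transposed (reflected across the top-left ↔ bottom-right diagonal).

Shapes have swapped their row and column positions — what was in the top-right is now in the bottom-left — a diagonal reflection.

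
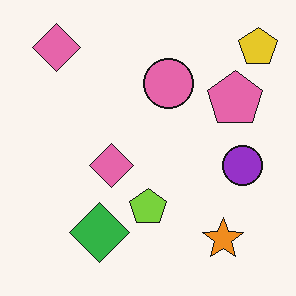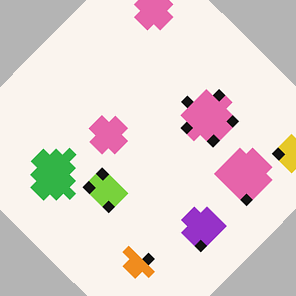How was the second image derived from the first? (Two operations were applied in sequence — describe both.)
The image was coarsely pixelated, then rotated clockwise by a large amount — several tens of degrees.

Shapes are reduced to large square blocks; fine edges and outlines are lost — a downscale-then-upscale (mosaic) effect. Every shape is tilted by the same angle and the image corners show triangular fill wedges — a whole-image rotation by a non-right angle.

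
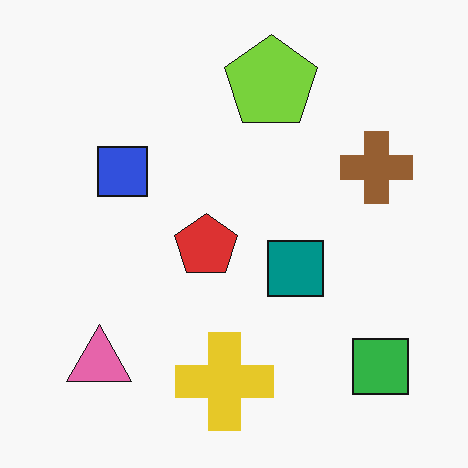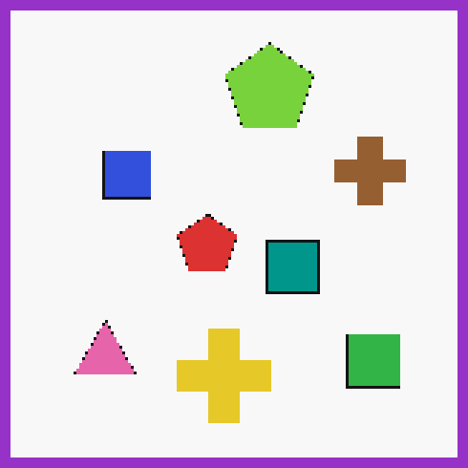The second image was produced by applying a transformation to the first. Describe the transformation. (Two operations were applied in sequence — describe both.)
The image was lightly pixelated (a mild mosaic effect), then framed with a purple border.

Shapes are reduced to large square blocks; fine edges and outlines are lost — a downscale-then-upscale (mosaic) effect. A solid purple frame runs around the edge of the second image, with the content slightly shrunk inside it.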